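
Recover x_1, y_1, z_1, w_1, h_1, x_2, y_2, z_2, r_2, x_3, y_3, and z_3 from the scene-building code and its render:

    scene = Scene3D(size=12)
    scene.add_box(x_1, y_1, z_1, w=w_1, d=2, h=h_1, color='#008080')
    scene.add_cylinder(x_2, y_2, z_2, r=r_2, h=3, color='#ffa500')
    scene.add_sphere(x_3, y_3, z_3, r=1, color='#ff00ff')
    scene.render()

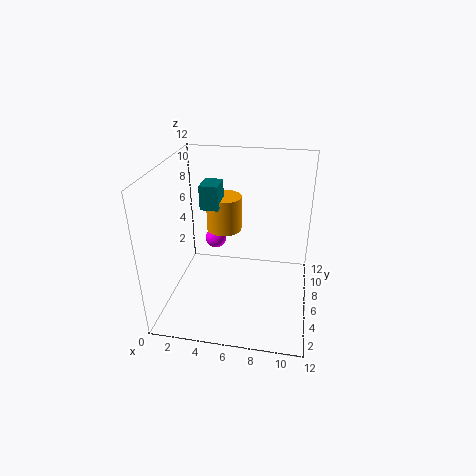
x_1 = 3
y_1 = 5.5
z_1 = 8.5
w_1 = 1.5
h_1 = 2
x_2 = 4.5
y_2 = 7.5
z_2 = 6
r_2 = 1.5
x_3 = 3
y_3 = 10
z_3 = 3.5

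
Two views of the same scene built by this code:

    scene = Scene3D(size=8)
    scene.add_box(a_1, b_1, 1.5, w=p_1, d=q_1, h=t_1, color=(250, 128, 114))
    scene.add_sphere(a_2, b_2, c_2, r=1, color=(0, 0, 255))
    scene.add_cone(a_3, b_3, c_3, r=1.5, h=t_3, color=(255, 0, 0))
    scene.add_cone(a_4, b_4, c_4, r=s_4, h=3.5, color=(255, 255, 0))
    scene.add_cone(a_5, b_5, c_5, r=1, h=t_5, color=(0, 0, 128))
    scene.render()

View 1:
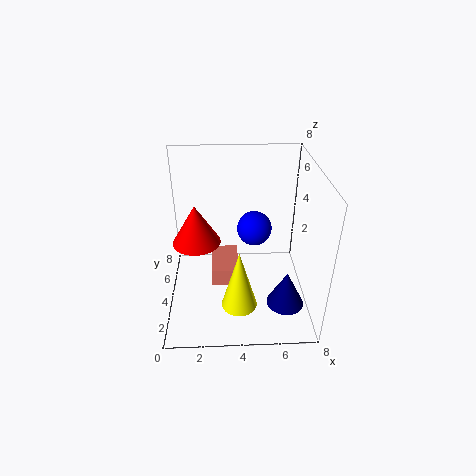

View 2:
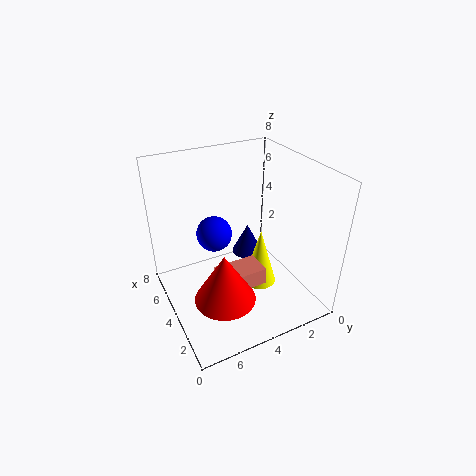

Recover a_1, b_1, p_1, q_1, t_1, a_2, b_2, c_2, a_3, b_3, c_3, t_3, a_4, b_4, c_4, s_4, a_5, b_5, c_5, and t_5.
a_1 = 2.5, b_1 = 3, p_1 = 1.5, q_1 = 2.5, t_1 = 1, a_2 = 5, b_2 = 5, c_2 = 4, a_3 = 1.5, b_3 = 6, c_3 = 2.5, t_3 = 2.5, a_4 = 4, b_4 = 2.5, c_4 = 0.5, s_4 = 1, a_5 = 6.5, b_5 = 2, c_5 = 1, t_5 = 2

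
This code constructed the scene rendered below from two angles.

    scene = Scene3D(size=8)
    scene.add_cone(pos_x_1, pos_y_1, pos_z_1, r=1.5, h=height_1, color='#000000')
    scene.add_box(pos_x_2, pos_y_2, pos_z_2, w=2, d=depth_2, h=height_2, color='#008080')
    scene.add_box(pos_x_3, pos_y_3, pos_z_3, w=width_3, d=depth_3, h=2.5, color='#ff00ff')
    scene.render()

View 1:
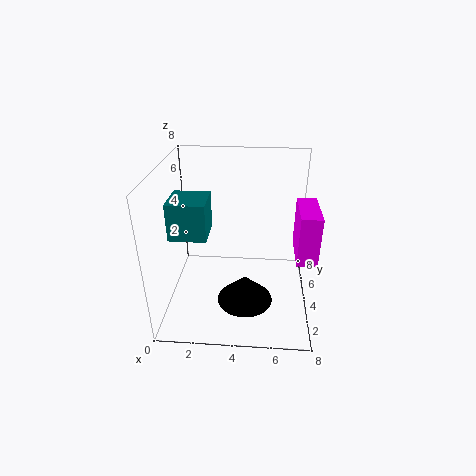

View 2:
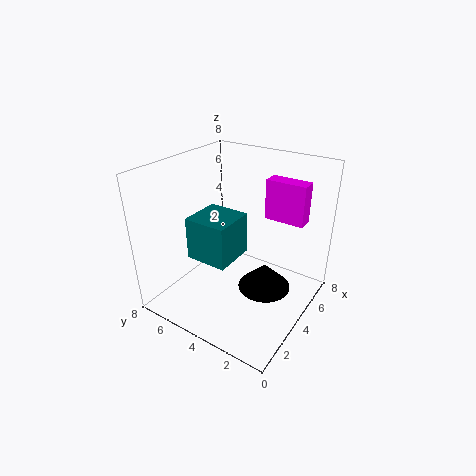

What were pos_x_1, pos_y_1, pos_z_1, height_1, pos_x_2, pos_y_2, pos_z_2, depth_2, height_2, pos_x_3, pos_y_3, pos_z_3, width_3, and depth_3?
pos_x_1 = 4.5
pos_y_1 = 2.5
pos_z_1 = 1
height_1 = 1.5
pos_x_2 = 0.5
pos_y_2 = 2.5
pos_z_2 = 4.5
depth_2 = 2
height_2 = 2
pos_x_3 = 7
pos_y_3 = 1.5
pos_z_3 = 4
width_3 = 1
depth_3 = 2.5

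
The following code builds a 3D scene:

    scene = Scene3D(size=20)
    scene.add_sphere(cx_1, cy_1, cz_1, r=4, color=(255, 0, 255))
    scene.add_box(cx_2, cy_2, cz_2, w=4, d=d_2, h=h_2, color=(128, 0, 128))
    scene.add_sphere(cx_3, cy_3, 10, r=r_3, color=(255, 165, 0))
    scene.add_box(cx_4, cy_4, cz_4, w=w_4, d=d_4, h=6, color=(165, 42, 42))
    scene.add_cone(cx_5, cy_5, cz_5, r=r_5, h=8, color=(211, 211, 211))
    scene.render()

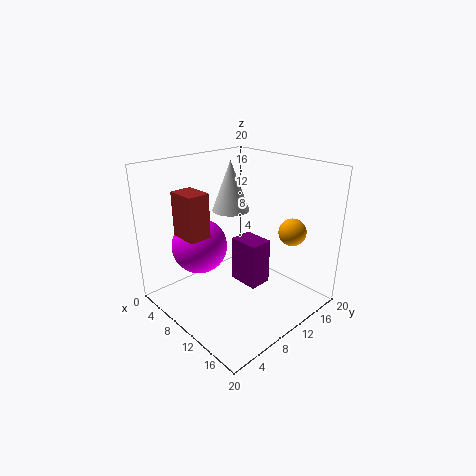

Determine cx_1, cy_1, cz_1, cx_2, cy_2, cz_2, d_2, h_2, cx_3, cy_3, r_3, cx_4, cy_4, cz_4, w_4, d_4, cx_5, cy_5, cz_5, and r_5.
cx_1 = 5
cy_1 = 7
cz_1 = 8
cx_2 = 11
cy_2 = 8
cz_2 = 5
d_2 = 3
h_2 = 6
cx_3 = 14
cy_3 = 17
r_3 = 2
cx_4 = 5
cy_4 = 3
cz_4 = 11
w_4 = 4
d_4 = 3
cx_5 = 3
cy_5 = 15
cz_5 = 11
r_5 = 3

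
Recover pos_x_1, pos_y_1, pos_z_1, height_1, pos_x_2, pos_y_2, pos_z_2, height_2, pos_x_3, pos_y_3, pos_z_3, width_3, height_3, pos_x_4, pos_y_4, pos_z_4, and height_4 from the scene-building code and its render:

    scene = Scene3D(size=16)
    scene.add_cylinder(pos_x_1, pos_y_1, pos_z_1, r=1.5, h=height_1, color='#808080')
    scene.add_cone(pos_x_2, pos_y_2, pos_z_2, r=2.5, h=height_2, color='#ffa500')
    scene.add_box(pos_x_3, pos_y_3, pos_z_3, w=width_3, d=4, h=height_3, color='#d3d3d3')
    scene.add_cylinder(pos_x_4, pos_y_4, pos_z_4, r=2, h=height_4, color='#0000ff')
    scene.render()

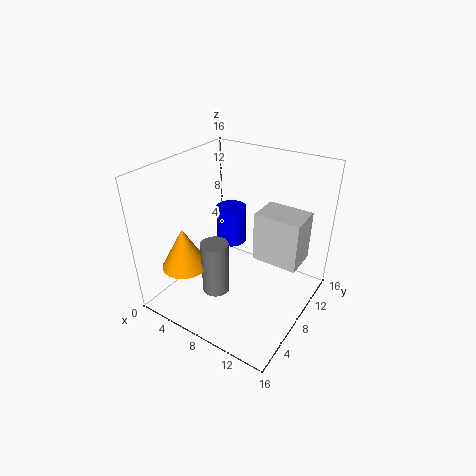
pos_x_1 = 7, pos_y_1 = 5, pos_z_1 = 2.5, height_1 = 6, pos_x_2 = 4, pos_y_2 = 3.5, pos_z_2 = 5.5, height_2 = 4.5, pos_x_3 = 8.5, pos_y_3 = 10.5, pos_z_3 = 4, width_3 = 5.5, height_3 = 6, pos_x_4 = 3, pos_y_4 = 14, pos_z_4 = 3, height_4 = 5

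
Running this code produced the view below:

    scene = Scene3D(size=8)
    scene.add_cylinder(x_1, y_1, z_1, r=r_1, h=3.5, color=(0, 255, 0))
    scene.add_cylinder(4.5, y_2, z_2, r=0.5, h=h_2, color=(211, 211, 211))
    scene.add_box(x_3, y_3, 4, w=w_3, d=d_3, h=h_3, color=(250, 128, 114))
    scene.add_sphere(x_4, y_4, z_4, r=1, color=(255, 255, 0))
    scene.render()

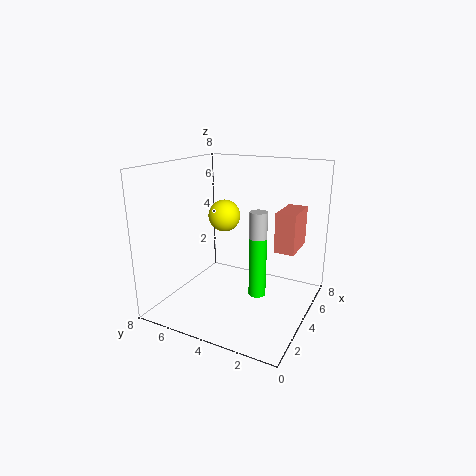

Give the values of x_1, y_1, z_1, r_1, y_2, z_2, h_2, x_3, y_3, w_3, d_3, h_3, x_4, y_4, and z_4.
x_1 = 4.5
y_1 = 3
z_1 = 0.5
r_1 = 0.5
y_2 = 3
z_2 = 2.5
h_2 = 3
x_3 = 3
y_3 = 0.5
w_3 = 2
d_3 = 1
h_3 = 2
x_4 = 6
y_4 = 6
z_4 = 4.5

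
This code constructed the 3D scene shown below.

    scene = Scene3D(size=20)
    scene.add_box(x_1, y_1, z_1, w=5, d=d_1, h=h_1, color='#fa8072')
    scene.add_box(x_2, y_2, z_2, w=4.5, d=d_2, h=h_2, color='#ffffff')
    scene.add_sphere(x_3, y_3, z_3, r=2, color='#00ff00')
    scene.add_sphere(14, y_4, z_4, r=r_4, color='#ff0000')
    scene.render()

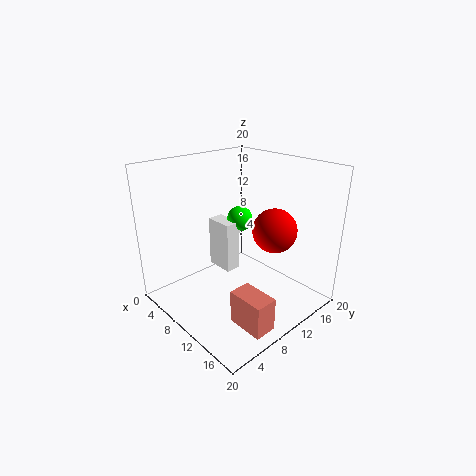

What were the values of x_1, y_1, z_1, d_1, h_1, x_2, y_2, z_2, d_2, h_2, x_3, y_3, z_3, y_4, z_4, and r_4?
x_1 = 14
y_1 = 5
z_1 = 1
d_1 = 3
h_1 = 4.5
x_2 = 1.5
y_2 = 11.5
z_2 = 2
d_2 = 2.5
h_2 = 8
x_3 = 5
y_3 = 15
z_3 = 10
y_4 = 13
z_4 = 11.5
r_4 = 3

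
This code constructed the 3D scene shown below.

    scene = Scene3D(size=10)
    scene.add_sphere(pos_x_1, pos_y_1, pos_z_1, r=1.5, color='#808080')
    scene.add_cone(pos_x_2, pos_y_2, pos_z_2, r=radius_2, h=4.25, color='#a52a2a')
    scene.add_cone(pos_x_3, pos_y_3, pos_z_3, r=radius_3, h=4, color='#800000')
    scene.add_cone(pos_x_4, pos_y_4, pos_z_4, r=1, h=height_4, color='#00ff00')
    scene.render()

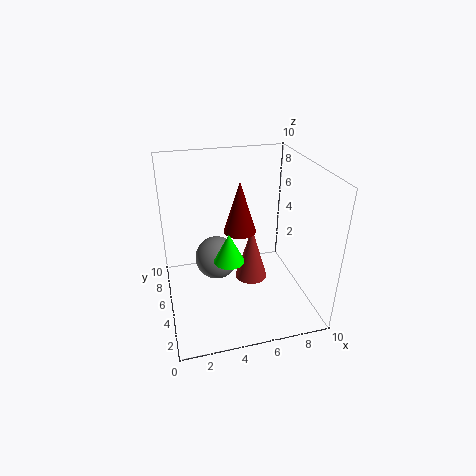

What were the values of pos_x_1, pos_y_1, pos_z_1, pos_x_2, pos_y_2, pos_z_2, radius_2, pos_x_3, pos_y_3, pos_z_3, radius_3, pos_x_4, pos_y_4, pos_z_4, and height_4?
pos_x_1 = 3.5; pos_y_1 = 5.25; pos_z_1 = 3.5; pos_x_2 = 6.5; pos_y_2 = 6.5; pos_z_2 = 0.5; radius_2 = 1.25; pos_x_3 = 5.75; pos_y_3 = 7.25; pos_z_3 = 4.25; radius_3 = 1.25; pos_x_4 = 4; pos_y_4 = 3.5; pos_z_4 = 4.25; height_4 = 2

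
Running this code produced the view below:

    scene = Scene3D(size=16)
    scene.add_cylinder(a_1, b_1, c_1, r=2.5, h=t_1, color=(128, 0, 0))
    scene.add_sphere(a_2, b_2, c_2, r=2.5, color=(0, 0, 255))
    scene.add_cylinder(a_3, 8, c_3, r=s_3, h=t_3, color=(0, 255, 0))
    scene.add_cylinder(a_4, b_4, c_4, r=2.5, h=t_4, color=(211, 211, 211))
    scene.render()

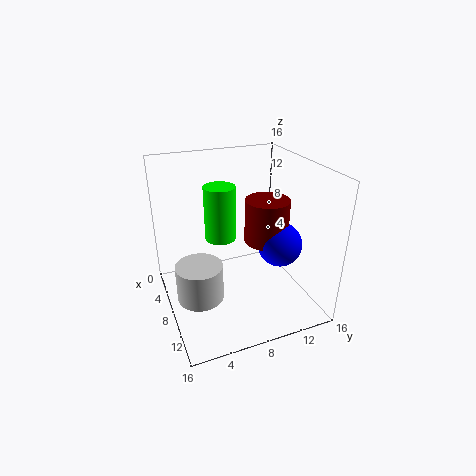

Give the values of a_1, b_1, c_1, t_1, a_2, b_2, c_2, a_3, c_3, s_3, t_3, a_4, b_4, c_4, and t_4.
a_1 = 8; b_1 = 11.5; c_1 = 7; t_1 = 5; a_2 = 9.5; b_2 = 12.5; c_2 = 7; a_3 = 2; c_3 = 5; s_3 = 2; t_3 = 7; a_4 = 9.5; b_4 = 3; c_4 = 2.5; t_4 = 4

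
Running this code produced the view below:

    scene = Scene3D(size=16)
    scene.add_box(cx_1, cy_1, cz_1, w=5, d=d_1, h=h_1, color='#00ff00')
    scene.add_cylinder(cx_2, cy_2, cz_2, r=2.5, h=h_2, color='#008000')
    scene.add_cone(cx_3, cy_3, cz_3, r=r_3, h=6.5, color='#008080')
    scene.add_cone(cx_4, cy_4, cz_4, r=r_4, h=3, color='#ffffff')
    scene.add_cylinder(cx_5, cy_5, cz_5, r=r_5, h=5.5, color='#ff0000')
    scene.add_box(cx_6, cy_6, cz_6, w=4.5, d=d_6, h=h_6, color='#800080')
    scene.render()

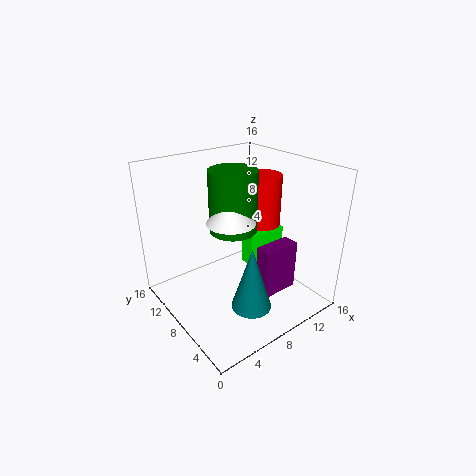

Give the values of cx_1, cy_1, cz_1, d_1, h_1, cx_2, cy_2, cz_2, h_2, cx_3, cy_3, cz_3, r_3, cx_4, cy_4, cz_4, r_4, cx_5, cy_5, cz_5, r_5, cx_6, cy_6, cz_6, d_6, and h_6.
cx_1 = 10.5; cy_1 = 8.5; cz_1 = 3; d_1 = 2; h_1 = 4; cx_2 = 7; cy_2 = 7.5; cz_2 = 9.5; h_2 = 6.5; cx_3 = 5.5; cy_3 = 2.5; cz_3 = 3.5; r_3 = 2; cx_4 = 6; cy_4 = 6.5; cz_4 = 11; r_4 = 2.5; cx_5 = 10.5; cy_5 = 7; cz_5 = 9.5; r_5 = 2; cx_6 = 10; cy_6 = 5; cz_6 = 0.5; d_6 = 2; h_6 = 6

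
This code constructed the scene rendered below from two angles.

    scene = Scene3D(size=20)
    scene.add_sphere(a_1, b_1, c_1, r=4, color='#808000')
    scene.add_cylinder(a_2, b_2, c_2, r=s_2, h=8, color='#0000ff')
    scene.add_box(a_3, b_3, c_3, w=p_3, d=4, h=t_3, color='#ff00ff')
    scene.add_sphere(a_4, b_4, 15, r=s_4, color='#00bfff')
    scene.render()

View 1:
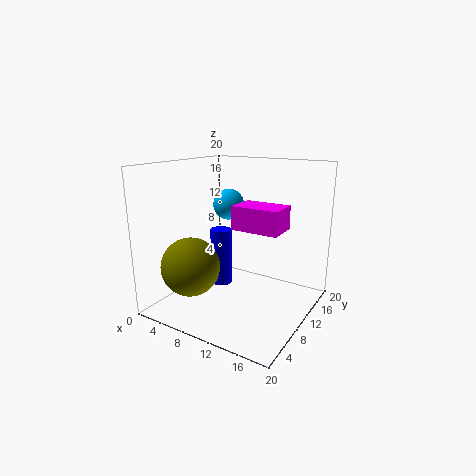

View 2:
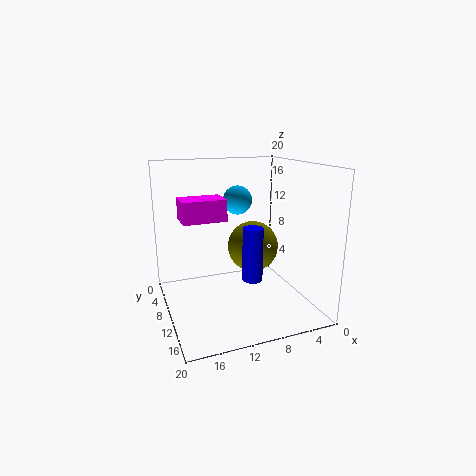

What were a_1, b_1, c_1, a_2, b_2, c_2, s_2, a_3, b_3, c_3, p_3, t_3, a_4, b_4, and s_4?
a_1 = 5.5; b_1 = 5; c_1 = 6.5; a_2 = 7.5; b_2 = 9.5; c_2 = 3; s_2 = 1.5; a_3 = 11.5; b_3 = 6; c_3 = 12.5; p_3 = 6; t_3 = 3; a_4 = 9.5; b_4 = 8.5; s_4 = 2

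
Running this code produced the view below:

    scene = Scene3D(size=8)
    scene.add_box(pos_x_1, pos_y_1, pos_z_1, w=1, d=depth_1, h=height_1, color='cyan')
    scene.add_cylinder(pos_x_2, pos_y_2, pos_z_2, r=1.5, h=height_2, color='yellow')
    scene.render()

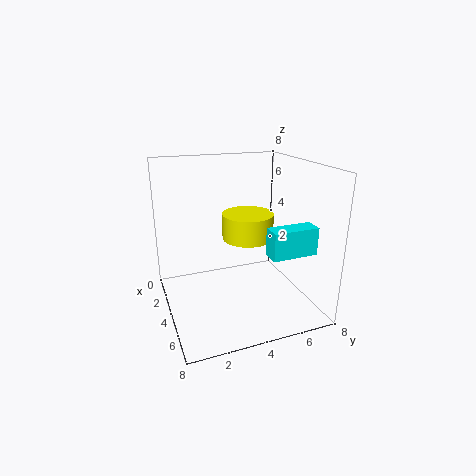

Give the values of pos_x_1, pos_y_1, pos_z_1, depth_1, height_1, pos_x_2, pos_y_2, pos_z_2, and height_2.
pos_x_1 = 5.5; pos_y_1 = 5; pos_z_1 = 3.5; depth_1 = 2.5; height_1 = 1.5; pos_x_2 = 3; pos_y_2 = 5; pos_z_2 = 3.5; height_2 = 1.5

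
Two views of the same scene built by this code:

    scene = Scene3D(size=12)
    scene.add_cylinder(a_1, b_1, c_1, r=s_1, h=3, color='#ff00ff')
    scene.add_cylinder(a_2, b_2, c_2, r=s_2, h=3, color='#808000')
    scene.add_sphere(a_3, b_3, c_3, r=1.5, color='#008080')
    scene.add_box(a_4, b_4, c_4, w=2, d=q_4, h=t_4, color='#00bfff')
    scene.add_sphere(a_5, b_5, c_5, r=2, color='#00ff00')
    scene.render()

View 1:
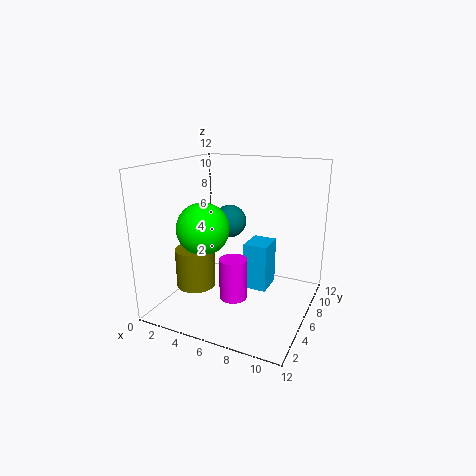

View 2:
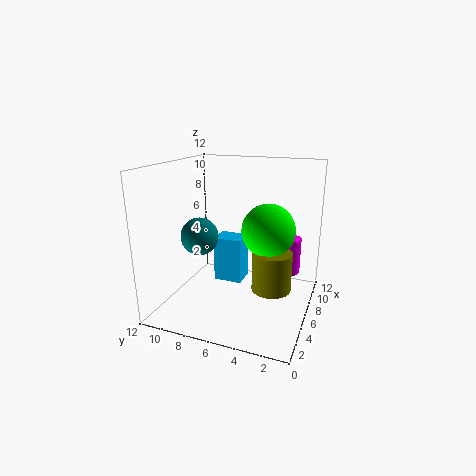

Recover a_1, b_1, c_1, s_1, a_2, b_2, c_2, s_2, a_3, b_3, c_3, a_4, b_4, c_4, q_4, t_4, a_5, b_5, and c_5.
a_1 = 7.5
b_1 = 2
c_1 = 3
s_1 = 1
a_2 = 4
b_2 = 2.5
c_2 = 3
s_2 = 1.5
a_3 = 4
b_3 = 8.5
c_3 = 6.5
a_4 = 6.5
b_4 = 6
c_4 = 1.5
q_4 = 2.5
t_4 = 4
a_5 = 4.5
b_5 = 3
c_5 = 7.5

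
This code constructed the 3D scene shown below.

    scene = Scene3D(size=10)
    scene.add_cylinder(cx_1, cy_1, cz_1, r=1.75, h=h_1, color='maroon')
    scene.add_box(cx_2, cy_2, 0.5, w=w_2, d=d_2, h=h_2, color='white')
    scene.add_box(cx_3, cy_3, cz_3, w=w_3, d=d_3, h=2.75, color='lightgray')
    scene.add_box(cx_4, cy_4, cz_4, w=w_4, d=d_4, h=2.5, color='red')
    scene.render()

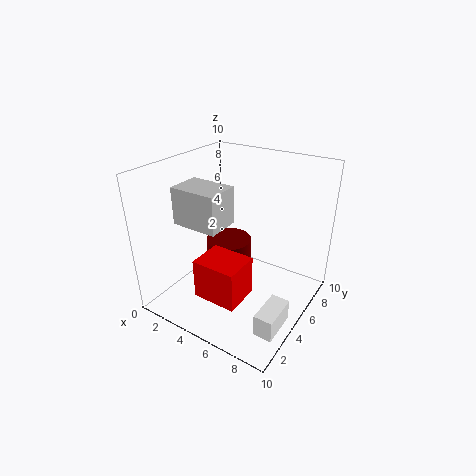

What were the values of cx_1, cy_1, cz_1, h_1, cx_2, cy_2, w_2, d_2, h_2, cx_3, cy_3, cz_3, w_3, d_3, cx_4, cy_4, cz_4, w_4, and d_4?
cx_1 = 3
cy_1 = 6.75
cz_1 = 1.25
h_1 = 2.25
cx_2 = 8.25
cy_2 = 1.75
w_2 = 1.25
d_2 = 2.5
h_2 = 1.5
cx_3 = 0.5
cy_3 = 3.5
cz_3 = 5.5
w_3 = 3.5
d_3 = 2.5
cx_4 = 4.75
cy_4 = 0.5
cz_4 = 3
w_4 = 2.75
d_4 = 2.25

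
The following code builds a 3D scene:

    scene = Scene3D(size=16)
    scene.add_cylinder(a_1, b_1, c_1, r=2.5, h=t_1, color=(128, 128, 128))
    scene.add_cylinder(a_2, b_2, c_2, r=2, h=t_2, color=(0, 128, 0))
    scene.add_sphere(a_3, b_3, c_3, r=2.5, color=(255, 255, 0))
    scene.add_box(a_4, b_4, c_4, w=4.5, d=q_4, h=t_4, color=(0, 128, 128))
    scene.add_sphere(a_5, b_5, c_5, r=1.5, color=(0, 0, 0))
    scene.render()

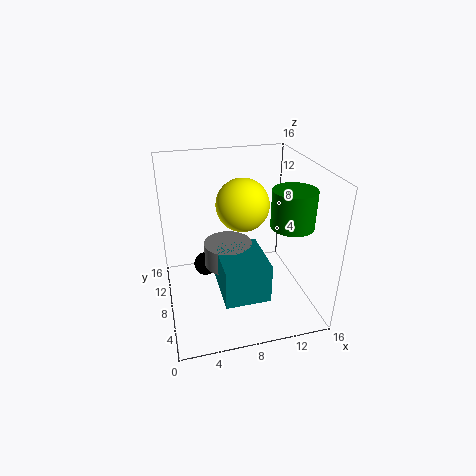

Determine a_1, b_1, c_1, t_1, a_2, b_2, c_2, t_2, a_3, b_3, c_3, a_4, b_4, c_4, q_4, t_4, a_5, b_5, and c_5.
a_1 = 6.5, b_1 = 6.5, c_1 = 6, t_1 = 2.5, a_2 = 11.5, b_2 = 2, c_2 = 12, t_2 = 3.5, a_3 = 7.5, b_3 = 4.5, c_3 = 13.5, a_4 = 5, b_4 = 1, c_4 = 4.5, q_4 = 5.5, t_4 = 4, a_5 = 5, b_5 = 13.5, c_5 = 1.5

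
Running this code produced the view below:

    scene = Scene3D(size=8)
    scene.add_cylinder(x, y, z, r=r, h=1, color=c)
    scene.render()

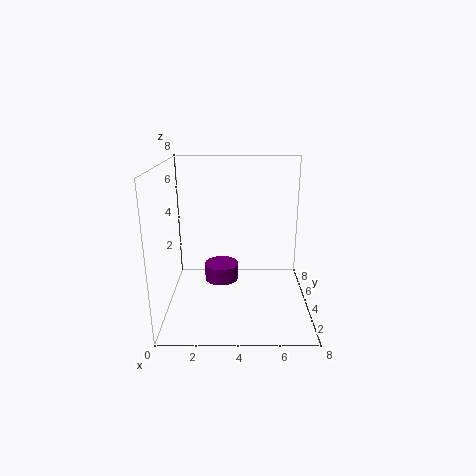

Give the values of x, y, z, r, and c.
x = 3, y = 5, z = 1, r = 1, c = 'purple'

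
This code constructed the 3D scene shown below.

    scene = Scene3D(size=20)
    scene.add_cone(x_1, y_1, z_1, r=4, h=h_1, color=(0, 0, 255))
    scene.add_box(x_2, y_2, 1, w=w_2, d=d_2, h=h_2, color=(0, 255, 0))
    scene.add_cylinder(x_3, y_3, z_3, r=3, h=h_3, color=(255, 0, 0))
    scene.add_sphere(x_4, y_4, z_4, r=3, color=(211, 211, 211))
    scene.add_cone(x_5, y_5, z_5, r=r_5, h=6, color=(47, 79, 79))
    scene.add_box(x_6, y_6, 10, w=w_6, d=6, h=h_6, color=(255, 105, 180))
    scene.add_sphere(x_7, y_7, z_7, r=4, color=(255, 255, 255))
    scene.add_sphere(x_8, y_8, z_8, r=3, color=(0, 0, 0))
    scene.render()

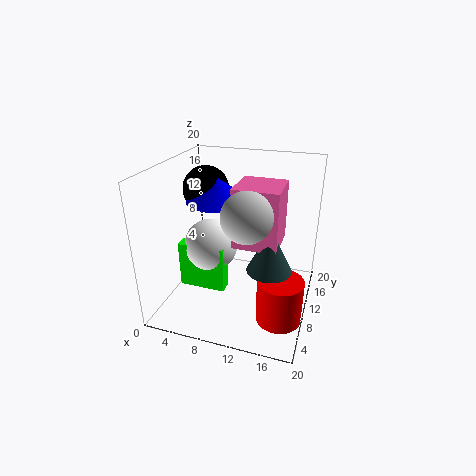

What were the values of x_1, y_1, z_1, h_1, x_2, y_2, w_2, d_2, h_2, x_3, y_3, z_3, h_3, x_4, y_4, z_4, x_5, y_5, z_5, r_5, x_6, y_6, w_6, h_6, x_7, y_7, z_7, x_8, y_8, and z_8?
x_1 = 8; y_1 = 8; z_1 = 16; h_1 = 3; x_2 = 1; y_2 = 9; w_2 = 7; d_2 = 2; h_2 = 7; x_3 = 17; y_3 = 6; z_3 = 1; h_3 = 6; x_4 = 13; y_4 = 4; z_4 = 16; x_5 = 15; y_5 = 8; z_5 = 7; r_5 = 3; x_6 = 10; y_6 = 7; w_6 = 6; h_6 = 8; x_7 = 5; y_7 = 12; z_7 = 7; x_8 = 6; y_8 = 9; z_8 = 17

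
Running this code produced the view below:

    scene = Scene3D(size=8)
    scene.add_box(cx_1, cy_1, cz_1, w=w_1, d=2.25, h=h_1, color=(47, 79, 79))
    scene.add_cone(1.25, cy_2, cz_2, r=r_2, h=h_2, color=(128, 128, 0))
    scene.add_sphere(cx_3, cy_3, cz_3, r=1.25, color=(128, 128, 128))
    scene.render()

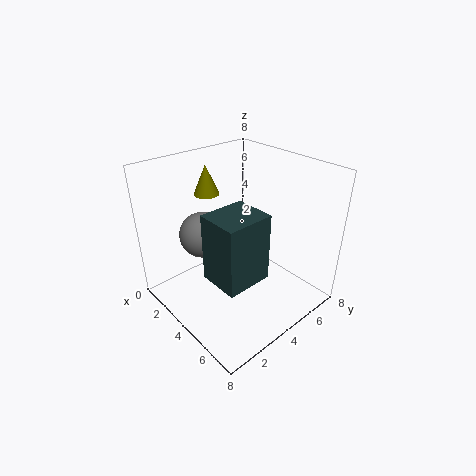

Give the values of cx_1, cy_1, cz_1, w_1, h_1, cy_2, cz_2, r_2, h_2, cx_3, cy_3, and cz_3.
cx_1 = 5.25; cy_1 = 0.75; cz_1 = 3.75; w_1 = 2; h_1 = 3.25; cy_2 = 4; cz_2 = 5.75; r_2 = 0.75; h_2 = 1.75; cx_3 = 2.75; cy_3 = 2.5; cz_3 = 4.25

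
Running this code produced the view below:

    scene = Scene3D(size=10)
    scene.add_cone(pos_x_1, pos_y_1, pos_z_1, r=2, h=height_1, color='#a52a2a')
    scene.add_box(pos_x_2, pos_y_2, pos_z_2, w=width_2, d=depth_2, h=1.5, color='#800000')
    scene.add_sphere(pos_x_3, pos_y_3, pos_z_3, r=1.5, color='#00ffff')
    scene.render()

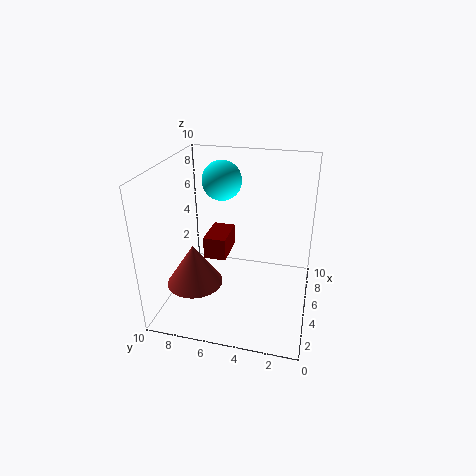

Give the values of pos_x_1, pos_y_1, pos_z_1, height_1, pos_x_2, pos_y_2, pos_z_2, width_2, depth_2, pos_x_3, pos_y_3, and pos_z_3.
pos_x_1 = 4; pos_y_1 = 8; pos_z_1 = 1.5; height_1 = 3; pos_x_2 = 3.5; pos_y_2 = 5.5; pos_z_2 = 4; width_2 = 2.5; depth_2 = 1.5; pos_x_3 = 8; pos_y_3 = 7; pos_z_3 = 8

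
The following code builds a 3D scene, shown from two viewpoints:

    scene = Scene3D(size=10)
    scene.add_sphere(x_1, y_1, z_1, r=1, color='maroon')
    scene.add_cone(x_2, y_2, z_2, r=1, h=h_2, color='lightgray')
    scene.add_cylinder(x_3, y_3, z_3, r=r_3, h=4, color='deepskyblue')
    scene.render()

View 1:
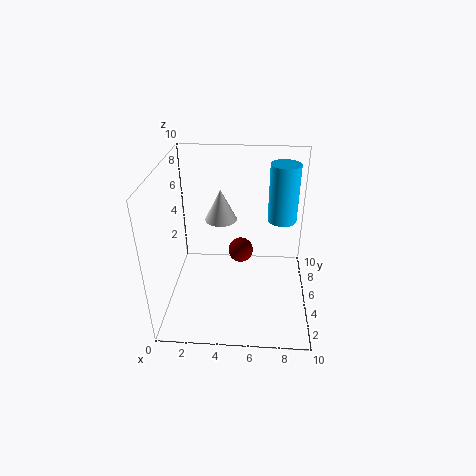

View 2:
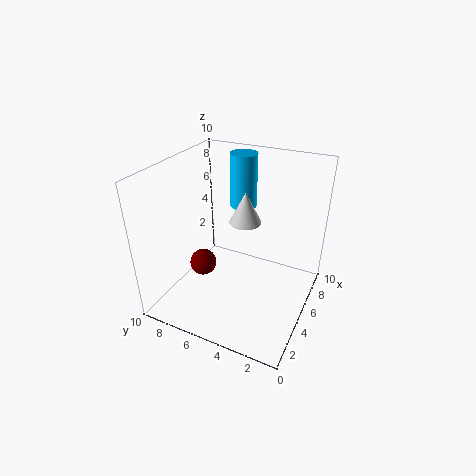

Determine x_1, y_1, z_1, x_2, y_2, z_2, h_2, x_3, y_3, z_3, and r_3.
x_1 = 5; y_1 = 8; z_1 = 2; x_2 = 4; y_2 = 4; z_2 = 7; h_2 = 2; x_3 = 8; y_3 = 6; z_3 = 6; r_3 = 1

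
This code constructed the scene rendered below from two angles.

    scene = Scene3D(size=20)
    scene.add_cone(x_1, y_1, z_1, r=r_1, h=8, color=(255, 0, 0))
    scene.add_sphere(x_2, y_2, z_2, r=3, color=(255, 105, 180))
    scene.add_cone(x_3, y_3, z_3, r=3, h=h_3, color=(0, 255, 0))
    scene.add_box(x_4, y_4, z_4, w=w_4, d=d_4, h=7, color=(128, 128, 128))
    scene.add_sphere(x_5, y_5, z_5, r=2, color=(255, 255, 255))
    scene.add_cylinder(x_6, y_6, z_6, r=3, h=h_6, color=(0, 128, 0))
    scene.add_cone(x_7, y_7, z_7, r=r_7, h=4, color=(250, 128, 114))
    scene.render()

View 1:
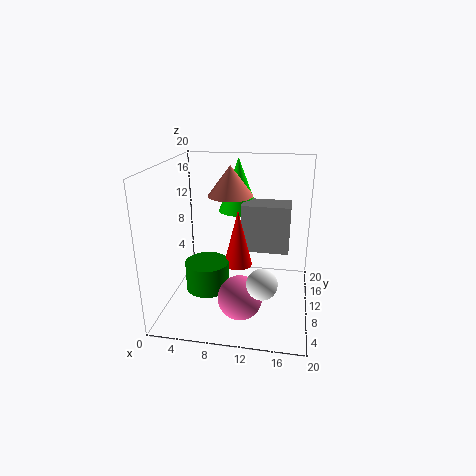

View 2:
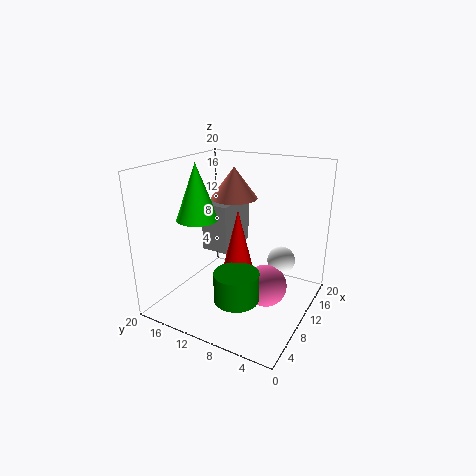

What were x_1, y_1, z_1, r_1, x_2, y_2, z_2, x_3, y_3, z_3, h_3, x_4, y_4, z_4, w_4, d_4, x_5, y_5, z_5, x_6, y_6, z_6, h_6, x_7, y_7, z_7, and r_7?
x_1 = 10; y_1 = 10; z_1 = 6; r_1 = 2; x_2 = 11; y_2 = 6; z_2 = 3; x_3 = 9; y_3 = 16; z_3 = 12; h_3 = 8; x_4 = 10; y_4 = 12; z_4 = 7; w_4 = 7; d_4 = 4; x_5 = 14; y_5 = 5; z_5 = 6; x_6 = 6; y_6 = 8; z_6 = 3; h_6 = 4; x_7 = 9; y_7 = 10; z_7 = 16; r_7 = 3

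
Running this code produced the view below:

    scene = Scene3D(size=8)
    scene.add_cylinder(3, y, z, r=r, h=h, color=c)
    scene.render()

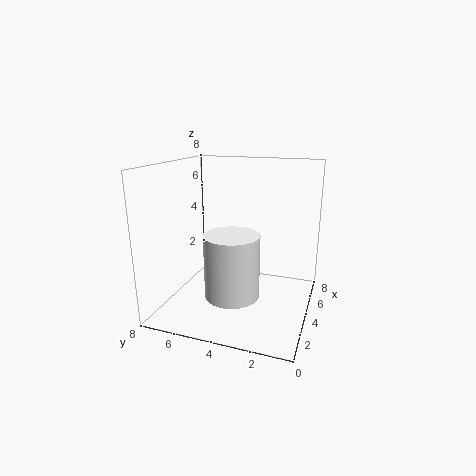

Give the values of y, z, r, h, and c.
y = 4, z = 1, r = 1.5, h = 3.5, c = 'white'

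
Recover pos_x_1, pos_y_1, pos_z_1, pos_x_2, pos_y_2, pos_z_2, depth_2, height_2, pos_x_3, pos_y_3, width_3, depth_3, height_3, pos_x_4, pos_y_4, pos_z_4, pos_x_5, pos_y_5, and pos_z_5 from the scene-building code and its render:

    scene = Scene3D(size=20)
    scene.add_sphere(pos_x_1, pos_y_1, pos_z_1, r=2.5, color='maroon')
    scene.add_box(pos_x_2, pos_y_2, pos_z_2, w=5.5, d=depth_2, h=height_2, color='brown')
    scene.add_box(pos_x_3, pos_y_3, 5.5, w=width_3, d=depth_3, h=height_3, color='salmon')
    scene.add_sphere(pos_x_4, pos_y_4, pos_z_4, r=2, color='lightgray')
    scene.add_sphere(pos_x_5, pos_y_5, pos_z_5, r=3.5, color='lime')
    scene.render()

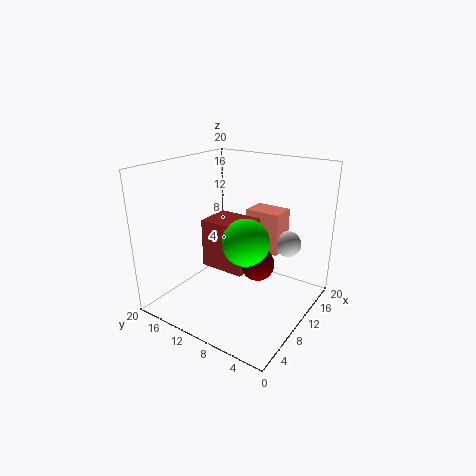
pos_x_1 = 13, pos_y_1 = 8.5, pos_z_1 = 5, pos_x_2 = 10.5, pos_y_2 = 10, pos_z_2 = 3.5, depth_2 = 7, height_2 = 7.5, pos_x_3 = 16, pos_y_3 = 7, width_3 = 4, depth_3 = 5.5, height_3 = 6.5, pos_x_4 = 18, pos_y_4 = 6, pos_z_4 = 7, pos_x_5 = 12, pos_y_5 = 10, pos_z_5 = 8.5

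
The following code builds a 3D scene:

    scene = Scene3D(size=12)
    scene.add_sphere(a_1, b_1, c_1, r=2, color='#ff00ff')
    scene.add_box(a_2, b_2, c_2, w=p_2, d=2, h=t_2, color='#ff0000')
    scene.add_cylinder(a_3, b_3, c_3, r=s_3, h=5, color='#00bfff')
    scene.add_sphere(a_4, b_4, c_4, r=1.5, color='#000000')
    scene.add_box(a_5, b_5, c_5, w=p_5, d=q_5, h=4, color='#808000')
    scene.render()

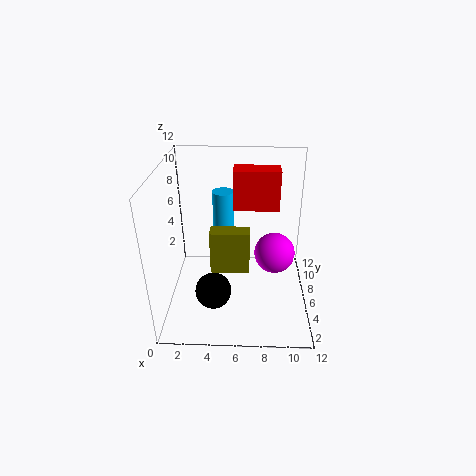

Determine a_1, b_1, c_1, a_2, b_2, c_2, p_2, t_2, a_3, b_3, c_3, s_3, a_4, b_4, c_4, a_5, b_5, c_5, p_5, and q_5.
a_1 = 9.5
b_1 = 10
c_1 = 2
a_2 = 5.5
b_2 = 8
c_2 = 7.5
p_2 = 4
t_2 = 3.5
a_3 = 4.5
b_3 = 10
c_3 = 3.5
s_3 = 1
a_4 = 4
b_4 = 4
c_4 = 2
a_5 = 3.5
b_5 = 6.5
c_5 = 2
p_5 = 3.5
q_5 = 1.5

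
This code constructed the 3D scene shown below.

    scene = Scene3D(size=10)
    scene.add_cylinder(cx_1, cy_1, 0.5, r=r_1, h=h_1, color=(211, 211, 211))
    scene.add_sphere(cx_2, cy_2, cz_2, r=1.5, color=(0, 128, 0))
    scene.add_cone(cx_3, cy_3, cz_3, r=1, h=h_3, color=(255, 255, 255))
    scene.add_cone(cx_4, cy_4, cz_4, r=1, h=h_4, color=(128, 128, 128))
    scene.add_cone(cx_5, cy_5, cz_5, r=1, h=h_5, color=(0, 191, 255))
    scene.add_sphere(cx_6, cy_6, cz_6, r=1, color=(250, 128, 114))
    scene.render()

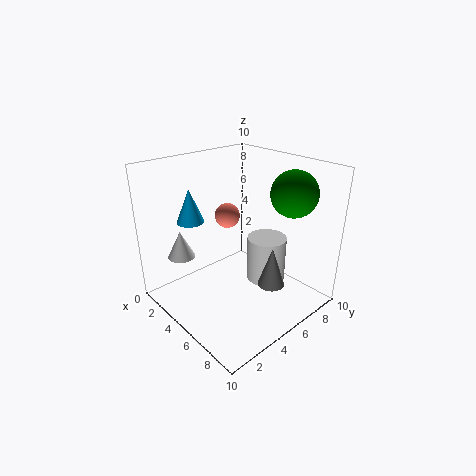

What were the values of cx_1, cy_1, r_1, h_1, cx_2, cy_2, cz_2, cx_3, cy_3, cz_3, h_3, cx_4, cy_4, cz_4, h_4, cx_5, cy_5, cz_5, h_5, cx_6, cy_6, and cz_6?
cx_1 = 5
cy_1 = 8
r_1 = 1.5
h_1 = 3.5
cx_2 = 8
cy_2 = 7
cz_2 = 8.5
cx_3 = 1.5
cy_3 = 2.5
cz_3 = 3
h_3 = 2
cx_4 = 6.5
cy_4 = 7
cz_4 = 1
h_4 = 3
cx_5 = 1.5
cy_5 = 3.5
cz_5 = 5.5
h_5 = 2.5
cx_6 = 1.5
cy_6 = 7
cz_6 = 5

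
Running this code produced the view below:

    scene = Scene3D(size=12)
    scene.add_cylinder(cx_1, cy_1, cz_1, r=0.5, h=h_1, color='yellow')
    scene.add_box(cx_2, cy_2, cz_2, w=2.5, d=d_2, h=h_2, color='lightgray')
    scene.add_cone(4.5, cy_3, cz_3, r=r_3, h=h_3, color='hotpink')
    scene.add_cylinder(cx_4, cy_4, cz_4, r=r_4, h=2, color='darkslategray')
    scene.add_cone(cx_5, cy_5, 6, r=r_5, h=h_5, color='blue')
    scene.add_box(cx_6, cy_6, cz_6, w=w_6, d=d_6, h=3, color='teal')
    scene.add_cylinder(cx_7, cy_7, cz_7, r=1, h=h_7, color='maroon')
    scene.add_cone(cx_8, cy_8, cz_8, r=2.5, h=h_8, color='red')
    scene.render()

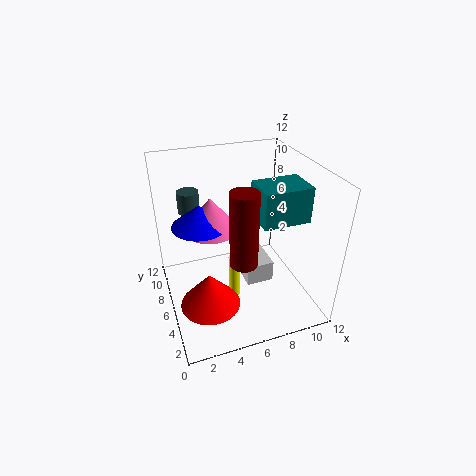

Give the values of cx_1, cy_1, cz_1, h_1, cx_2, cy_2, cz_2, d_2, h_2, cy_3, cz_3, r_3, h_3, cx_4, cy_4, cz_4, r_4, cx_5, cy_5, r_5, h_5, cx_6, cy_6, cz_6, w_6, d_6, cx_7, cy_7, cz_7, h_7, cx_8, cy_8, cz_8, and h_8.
cx_1 = 5.5; cy_1 = 5.5; cz_1 = 0.5; h_1 = 4; cx_2 = 7; cy_2 = 6; cz_2 = 0.5; d_2 = 3.5; h_2 = 2; cy_3 = 9; cz_3 = 5.5; r_3 = 2.5; h_3 = 3; cx_4 = 3; cy_4 = 11; cz_4 = 6.5; r_4 = 1; cx_5 = 3.5; cy_5 = 9; r_5 = 2.5; h_5 = 2; cx_6 = 7.5; cy_6 = 4; cz_6 = 7.5; w_6 = 4; d_6 = 3; cx_7 = 5; cy_7 = 2; cz_7 = 6.5; h_7 = 5.5; cx_8 = 3; cy_8 = 4.5; cz_8 = 1; h_8 = 3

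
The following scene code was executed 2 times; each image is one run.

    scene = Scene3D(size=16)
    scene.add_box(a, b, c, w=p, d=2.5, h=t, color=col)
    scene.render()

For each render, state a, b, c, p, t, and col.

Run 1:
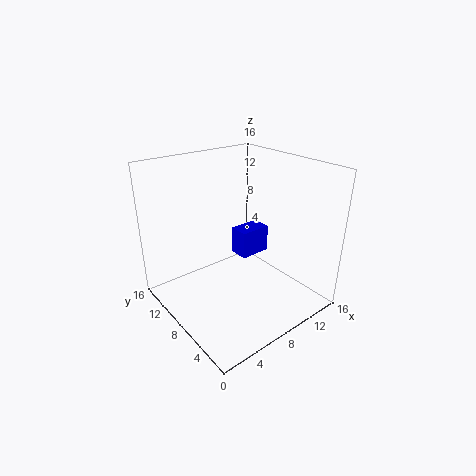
a = 11, b = 10.5, c = 3, p = 4, t = 3.5, col = 'blue'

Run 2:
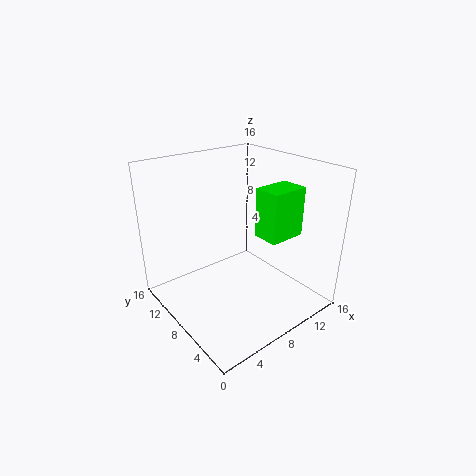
a = 6, b = 0.5, c = 11, p = 3.5, t = 4.5, col = 'lime'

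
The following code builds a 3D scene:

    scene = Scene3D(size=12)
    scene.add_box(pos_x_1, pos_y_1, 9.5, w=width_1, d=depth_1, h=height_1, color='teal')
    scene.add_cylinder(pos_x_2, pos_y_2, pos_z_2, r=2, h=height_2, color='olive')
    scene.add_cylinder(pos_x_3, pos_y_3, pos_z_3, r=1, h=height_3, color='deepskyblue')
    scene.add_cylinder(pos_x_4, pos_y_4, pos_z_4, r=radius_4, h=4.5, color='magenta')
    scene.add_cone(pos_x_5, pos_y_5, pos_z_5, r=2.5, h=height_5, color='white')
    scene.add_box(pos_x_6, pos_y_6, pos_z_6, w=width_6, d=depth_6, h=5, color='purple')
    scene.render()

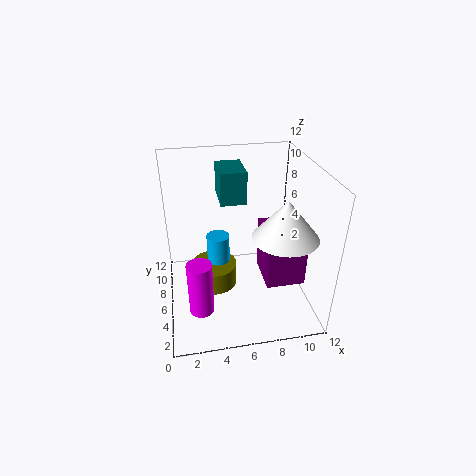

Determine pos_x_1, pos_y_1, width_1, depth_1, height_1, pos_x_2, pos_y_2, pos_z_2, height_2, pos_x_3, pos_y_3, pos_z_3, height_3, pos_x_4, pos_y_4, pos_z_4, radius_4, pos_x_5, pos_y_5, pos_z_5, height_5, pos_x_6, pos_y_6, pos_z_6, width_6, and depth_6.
pos_x_1 = 4.5; pos_y_1 = 5; width_1 = 2; depth_1 = 3; height_1 = 2.5; pos_x_2 = 4; pos_y_2 = 7; pos_z_2 = 1; height_2 = 2; pos_x_3 = 4.5; pos_y_3 = 7.5; pos_z_3 = 1.5; height_3 = 4; pos_x_4 = 2.5; pos_y_4 = 3.5; pos_z_4 = 1; radius_4 = 1; pos_x_5 = 9; pos_y_5 = 3; pos_z_5 = 7.5; height_5 = 3; pos_x_6 = 8.5; pos_y_6 = 5; pos_z_6 = 1; width_6 = 3.5; depth_6 = 4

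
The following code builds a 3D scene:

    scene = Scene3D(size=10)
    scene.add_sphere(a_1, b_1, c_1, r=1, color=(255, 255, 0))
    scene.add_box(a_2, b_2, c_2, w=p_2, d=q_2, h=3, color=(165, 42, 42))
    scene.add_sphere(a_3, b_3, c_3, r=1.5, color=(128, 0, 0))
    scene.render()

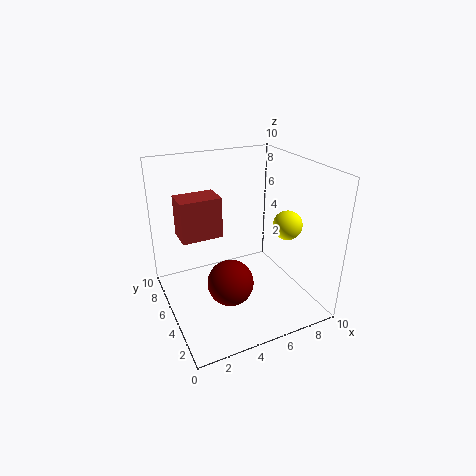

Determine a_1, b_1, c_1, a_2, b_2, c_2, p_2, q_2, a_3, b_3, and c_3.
a_1 = 8; b_1 = 3.5; c_1 = 6; a_2 = 1.5; b_2 = 6.5; c_2 = 4.5; p_2 = 3; q_2 = 2; a_3 = 3.5; b_3 = 3; c_3 = 3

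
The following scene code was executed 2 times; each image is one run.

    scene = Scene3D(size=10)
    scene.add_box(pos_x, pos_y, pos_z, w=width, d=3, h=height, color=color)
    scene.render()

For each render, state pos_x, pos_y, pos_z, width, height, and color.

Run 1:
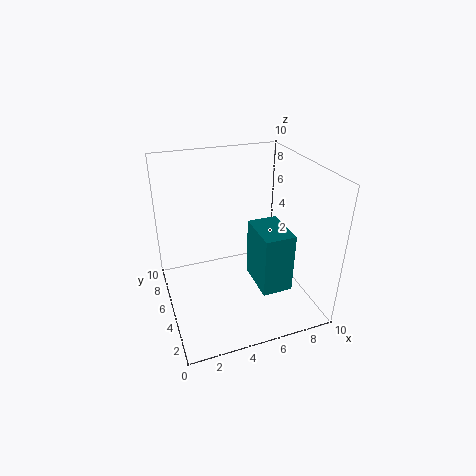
pos_x = 5.5, pos_y = 1.5, pos_z = 2.5, width = 2, height = 4, color = 'teal'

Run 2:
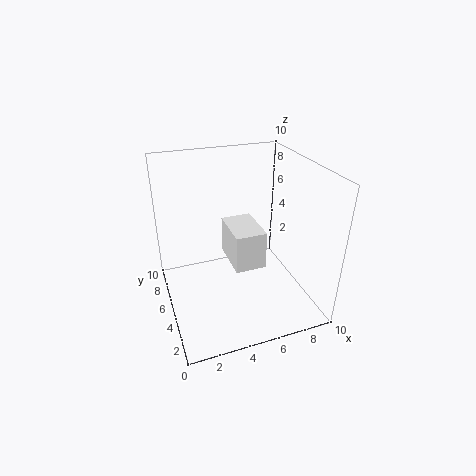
pos_x = 4, pos_y = 2.5, pos_z = 4, width = 2, height = 2.5, color = 'white'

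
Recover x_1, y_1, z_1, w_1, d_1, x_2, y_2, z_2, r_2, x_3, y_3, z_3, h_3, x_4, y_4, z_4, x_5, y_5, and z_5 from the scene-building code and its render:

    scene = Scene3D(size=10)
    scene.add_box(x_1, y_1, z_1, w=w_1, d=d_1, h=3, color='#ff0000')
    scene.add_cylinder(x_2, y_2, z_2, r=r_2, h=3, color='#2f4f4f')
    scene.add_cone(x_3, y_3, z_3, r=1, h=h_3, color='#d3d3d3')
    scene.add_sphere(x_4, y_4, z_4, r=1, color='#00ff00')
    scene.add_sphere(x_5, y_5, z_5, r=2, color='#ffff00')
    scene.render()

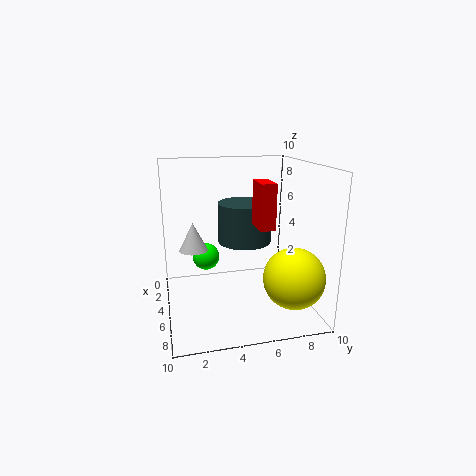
x_1 = 5, y_1 = 6, z_1 = 6, w_1 = 2, d_1 = 1, x_2 = 3, y_2 = 6, z_2 = 4, r_2 = 2, x_3 = 4, y_3 = 2, z_3 = 4, h_3 = 2, x_4 = 3, y_4 = 3, z_4 = 3, x_5 = 8, y_5 = 8, z_5 = 3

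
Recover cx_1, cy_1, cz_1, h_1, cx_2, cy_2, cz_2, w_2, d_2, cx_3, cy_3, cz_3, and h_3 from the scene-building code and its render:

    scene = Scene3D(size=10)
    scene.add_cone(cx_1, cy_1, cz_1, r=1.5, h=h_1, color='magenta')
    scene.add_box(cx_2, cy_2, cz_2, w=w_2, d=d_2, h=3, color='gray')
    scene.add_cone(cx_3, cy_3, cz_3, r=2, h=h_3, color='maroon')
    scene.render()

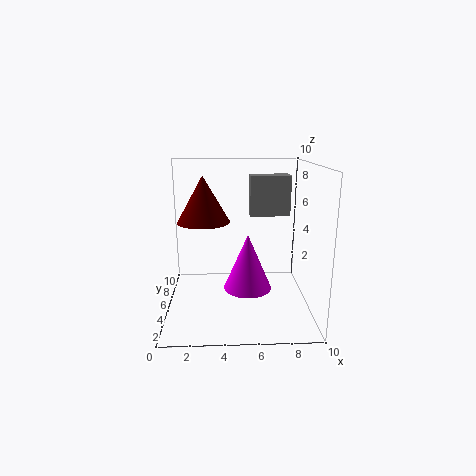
cx_1 = 5.5; cy_1 = 2.5; cz_1 = 2.5; h_1 = 3.5; cx_2 = 6; cy_2 = 7; cz_2 = 6; w_2 = 3; d_2 = 1.5; cx_3 = 2.5; cy_3 = 7.5; cz_3 = 5.5; h_3 = 3.5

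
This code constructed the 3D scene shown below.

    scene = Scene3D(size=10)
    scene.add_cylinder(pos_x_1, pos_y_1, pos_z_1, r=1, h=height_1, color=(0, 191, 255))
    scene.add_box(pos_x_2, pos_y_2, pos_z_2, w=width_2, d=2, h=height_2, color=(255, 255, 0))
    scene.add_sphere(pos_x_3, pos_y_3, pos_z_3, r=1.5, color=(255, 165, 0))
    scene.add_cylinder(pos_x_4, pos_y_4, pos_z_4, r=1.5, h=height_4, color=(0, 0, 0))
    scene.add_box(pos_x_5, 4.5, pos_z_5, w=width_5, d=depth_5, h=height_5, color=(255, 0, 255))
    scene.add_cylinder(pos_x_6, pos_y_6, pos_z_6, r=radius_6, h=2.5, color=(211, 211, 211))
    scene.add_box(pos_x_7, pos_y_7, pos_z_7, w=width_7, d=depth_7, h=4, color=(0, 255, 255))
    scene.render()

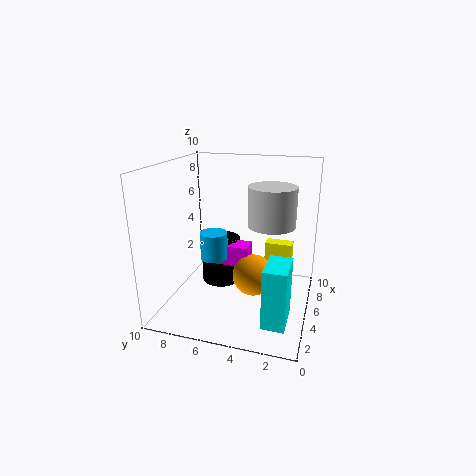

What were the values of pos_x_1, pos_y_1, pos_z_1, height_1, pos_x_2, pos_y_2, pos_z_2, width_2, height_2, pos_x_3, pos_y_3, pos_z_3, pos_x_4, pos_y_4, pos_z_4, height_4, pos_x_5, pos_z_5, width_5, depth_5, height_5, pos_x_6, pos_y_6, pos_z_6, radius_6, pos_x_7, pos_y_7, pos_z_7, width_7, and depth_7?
pos_x_1 = 5.5; pos_y_1 = 7; pos_z_1 = 3; height_1 = 2; pos_x_2 = 7; pos_y_2 = 1.5; pos_z_2 = 1; width_2 = 1; height_2 = 3; pos_x_3 = 5.5; pos_y_3 = 4; pos_z_3 = 2; pos_x_4 = 7; pos_y_4 = 7; pos_z_4 = 0.5; height_4 = 3.5; pos_x_5 = 5.5; pos_z_5 = 2.5; width_5 = 1.5; depth_5 = 3.5; height_5 = 1.5; pos_x_6 = 4; pos_y_6 = 2.5; pos_z_6 = 6.5; radius_6 = 1.5; pos_x_7 = 1.5; pos_y_7 = 1; pos_z_7 = 0.5; width_7 = 2.5; depth_7 = 1.5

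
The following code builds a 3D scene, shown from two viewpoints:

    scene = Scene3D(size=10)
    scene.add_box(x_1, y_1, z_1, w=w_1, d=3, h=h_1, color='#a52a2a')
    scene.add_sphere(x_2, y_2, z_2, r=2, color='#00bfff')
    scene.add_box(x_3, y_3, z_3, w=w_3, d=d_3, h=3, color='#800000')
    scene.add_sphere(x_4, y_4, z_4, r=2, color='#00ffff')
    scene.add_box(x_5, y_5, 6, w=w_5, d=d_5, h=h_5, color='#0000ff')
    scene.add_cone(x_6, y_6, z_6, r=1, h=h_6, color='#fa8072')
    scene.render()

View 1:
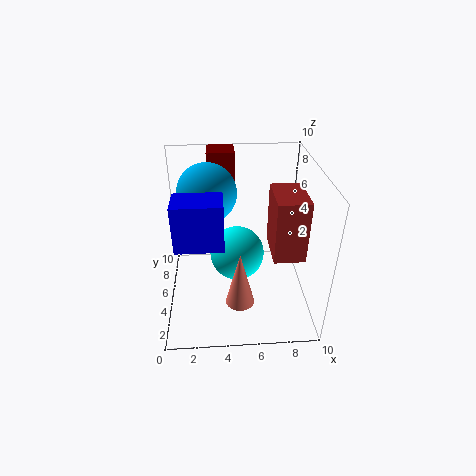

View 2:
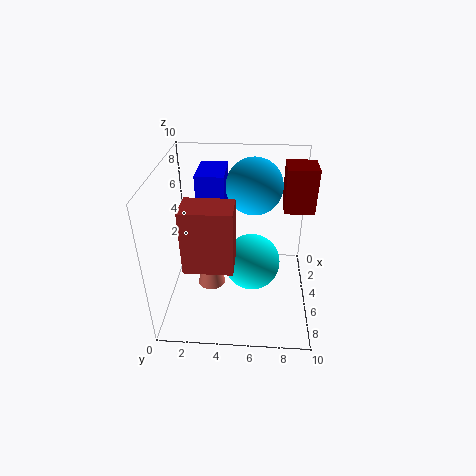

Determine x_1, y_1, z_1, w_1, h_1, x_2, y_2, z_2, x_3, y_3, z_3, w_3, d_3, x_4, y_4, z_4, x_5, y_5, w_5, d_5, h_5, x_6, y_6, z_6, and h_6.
x_1 = 7
y_1 = 2
z_1 = 5
w_1 = 2
h_1 = 4
x_2 = 3
y_2 = 6
z_2 = 8
x_3 = 3
y_3 = 8
z_3 = 7
w_3 = 2
d_3 = 2
x_4 = 5
y_4 = 6
z_4 = 3
x_5 = 1
y_5 = 2
w_5 = 3
d_5 = 2
h_5 = 3
x_6 = 5
y_6 = 3
z_6 = 1
h_6 = 4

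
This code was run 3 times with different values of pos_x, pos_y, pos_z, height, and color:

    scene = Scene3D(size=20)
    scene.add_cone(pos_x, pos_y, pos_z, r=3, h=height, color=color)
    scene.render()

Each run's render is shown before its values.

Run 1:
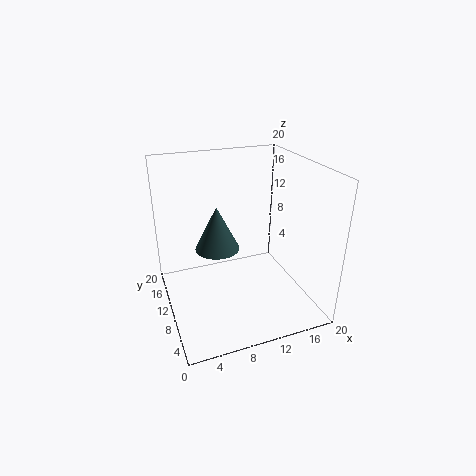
pos_x = 7
pos_y = 10
pos_z = 9
height = 6
color = 'darkslategray'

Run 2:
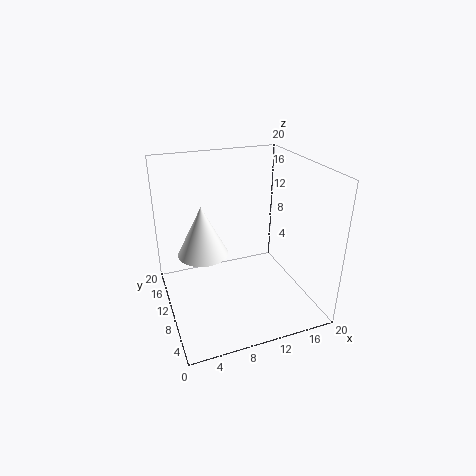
pos_x = 4
pos_y = 6
pos_z = 11
height = 6
color = 'white'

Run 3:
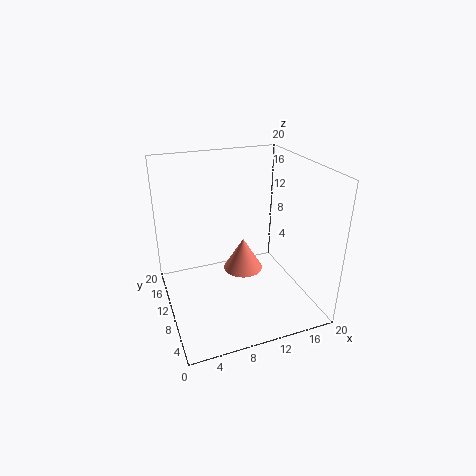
pos_x = 12
pos_y = 13
pos_z = 3
height = 5
color = 'salmon'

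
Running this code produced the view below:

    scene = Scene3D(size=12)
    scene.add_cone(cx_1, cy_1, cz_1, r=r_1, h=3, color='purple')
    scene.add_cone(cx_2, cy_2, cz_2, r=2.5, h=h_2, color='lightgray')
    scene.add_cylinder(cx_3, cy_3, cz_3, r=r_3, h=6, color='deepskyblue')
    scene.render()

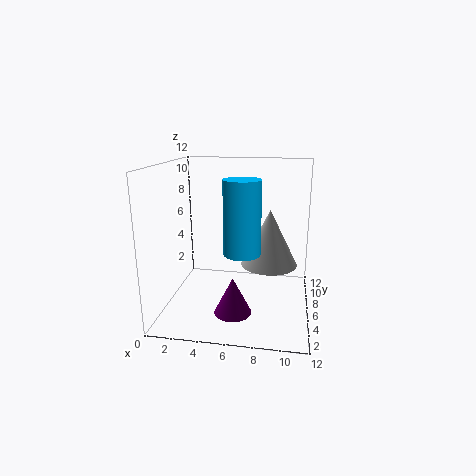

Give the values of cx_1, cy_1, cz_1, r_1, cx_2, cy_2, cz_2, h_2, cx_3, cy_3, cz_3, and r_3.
cx_1 = 6
cy_1 = 3.5
cz_1 = 0.5
r_1 = 1.5
cx_2 = 8.5
cy_2 = 8
cz_2 = 3
h_2 = 5
cx_3 = 6.5
cy_3 = 5
cz_3 = 5
r_3 = 1.5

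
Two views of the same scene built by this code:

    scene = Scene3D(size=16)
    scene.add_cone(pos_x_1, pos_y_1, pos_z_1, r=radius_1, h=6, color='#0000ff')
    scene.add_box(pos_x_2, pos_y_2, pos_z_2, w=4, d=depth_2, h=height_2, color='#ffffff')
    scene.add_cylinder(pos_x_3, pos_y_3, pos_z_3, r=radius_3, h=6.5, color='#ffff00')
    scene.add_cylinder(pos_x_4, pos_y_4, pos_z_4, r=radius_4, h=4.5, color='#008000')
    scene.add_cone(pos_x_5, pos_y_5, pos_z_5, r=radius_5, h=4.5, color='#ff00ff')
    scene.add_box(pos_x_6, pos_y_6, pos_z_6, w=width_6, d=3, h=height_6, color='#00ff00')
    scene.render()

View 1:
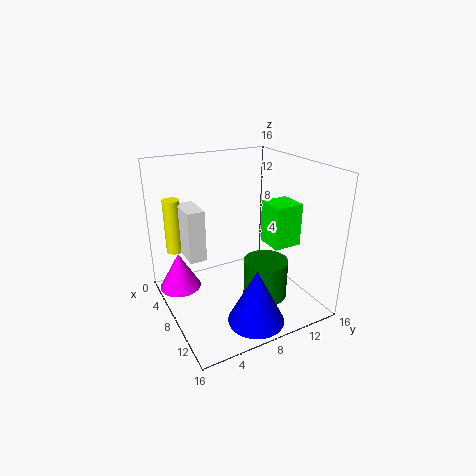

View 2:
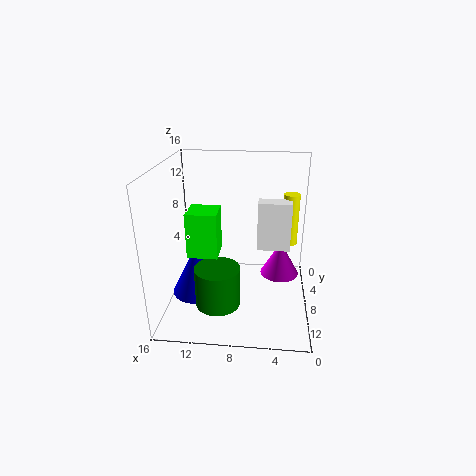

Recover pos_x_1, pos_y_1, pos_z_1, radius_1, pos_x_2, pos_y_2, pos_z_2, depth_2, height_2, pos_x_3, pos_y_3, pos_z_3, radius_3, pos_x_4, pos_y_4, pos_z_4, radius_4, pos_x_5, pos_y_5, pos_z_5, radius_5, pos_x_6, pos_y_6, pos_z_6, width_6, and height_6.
pos_x_1 = 13, pos_y_1 = 7.5, pos_z_1 = 0.5, radius_1 = 3, pos_x_2 = 2, pos_y_2 = 3, pos_z_2 = 5, depth_2 = 2, height_2 = 6, pos_x_3 = 2, pos_y_3 = 2.5, pos_z_3 = 5, radius_3 = 1, pos_x_4 = 10, pos_y_4 = 10.5, pos_z_4 = 1, radius_4 = 2.5, pos_x_5 = 3, pos_y_5 = 2.5, pos_z_5 = 0.5, radius_5 = 2.5, pos_x_6 = 9.5, pos_y_6 = 10, pos_z_6 = 8, width_6 = 3, height_6 = 4.5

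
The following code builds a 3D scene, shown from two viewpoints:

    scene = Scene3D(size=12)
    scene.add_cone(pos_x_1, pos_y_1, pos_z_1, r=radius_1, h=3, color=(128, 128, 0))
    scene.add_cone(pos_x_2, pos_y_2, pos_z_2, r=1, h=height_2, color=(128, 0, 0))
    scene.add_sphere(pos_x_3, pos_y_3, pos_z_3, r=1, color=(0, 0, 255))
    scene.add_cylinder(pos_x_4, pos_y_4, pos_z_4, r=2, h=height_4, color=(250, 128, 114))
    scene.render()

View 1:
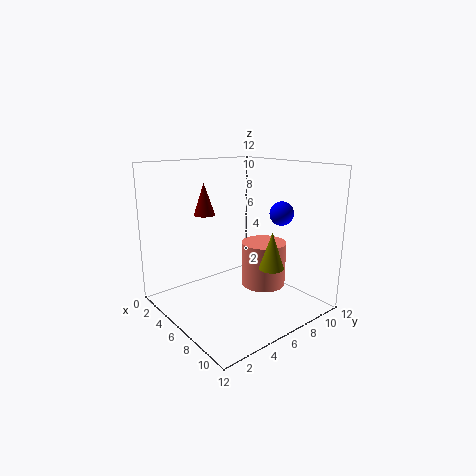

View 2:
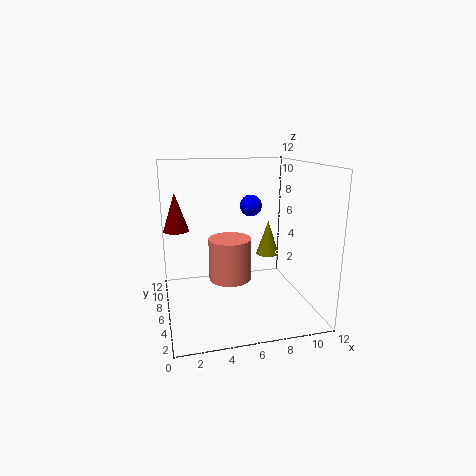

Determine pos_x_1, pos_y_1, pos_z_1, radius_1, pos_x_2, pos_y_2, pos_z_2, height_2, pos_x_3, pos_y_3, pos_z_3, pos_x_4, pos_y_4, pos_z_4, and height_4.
pos_x_1 = 9, pos_y_1 = 7, pos_z_1 = 4, radius_1 = 1, pos_x_2 = 1, pos_y_2 = 6, pos_z_2 = 7, height_2 = 3, pos_x_3 = 8, pos_y_3 = 9, pos_z_3 = 8, pos_x_4 = 6, pos_y_4 = 9, pos_z_4 = 1, height_4 = 4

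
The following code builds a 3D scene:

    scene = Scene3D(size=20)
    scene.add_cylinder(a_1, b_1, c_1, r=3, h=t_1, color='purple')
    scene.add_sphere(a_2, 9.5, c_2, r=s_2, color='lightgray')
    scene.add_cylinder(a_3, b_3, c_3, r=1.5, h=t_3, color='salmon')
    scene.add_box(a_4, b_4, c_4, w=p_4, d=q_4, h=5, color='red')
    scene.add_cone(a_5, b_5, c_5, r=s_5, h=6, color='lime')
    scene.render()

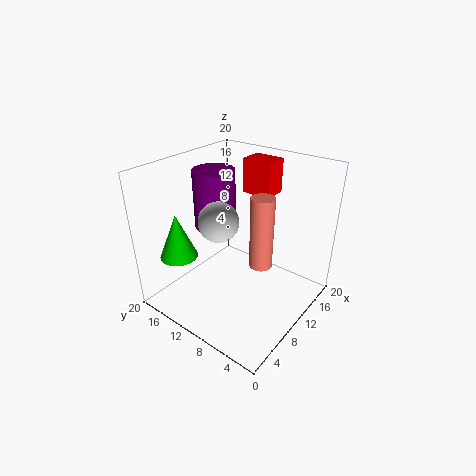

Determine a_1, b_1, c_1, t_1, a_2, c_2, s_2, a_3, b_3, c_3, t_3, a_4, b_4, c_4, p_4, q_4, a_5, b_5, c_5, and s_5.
a_1 = 11
b_1 = 15
c_1 = 10
t_1 = 8.5
a_2 = 5.5
c_2 = 14.5
s_2 = 2.5
a_3 = 9
b_3 = 5.5
c_3 = 8
t_3 = 9.5
a_4 = 15
b_4 = 8.5
c_4 = 14.5
p_4 = 3.5
q_4 = 4.5
a_5 = 3.5
b_5 = 15
c_5 = 8.5
s_5 = 2.5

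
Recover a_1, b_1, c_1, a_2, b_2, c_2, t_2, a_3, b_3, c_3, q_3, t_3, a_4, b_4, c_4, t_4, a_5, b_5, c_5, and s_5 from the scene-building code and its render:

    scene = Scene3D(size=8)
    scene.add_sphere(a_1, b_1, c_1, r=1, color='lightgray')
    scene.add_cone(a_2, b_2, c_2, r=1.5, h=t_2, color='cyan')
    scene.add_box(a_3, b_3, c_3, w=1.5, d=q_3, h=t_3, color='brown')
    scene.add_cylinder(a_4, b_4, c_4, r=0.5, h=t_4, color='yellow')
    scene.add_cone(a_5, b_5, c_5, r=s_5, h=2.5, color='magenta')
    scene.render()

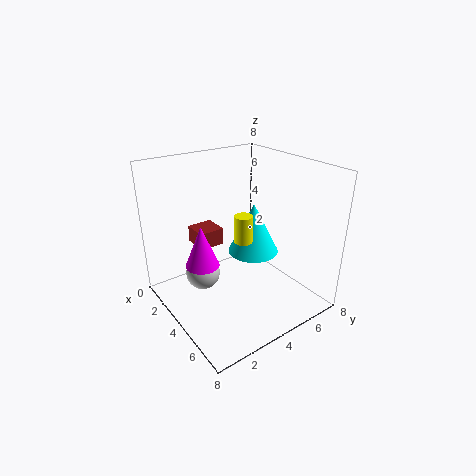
a_1 = 2.5; b_1 = 2.5; c_1 = 1.5; a_2 = 3.5; b_2 = 5.5; c_2 = 2.5; t_2 = 3; a_3 = 1; b_3 = 2.5; c_3 = 3; q_3 = 1.5; t_3 = 1; a_4 = 4.5; b_4 = 4; c_4 = 4; t_4 = 1.5; a_5 = 2.5; b_5 = 2.5; c_5 = 2; s_5 = 1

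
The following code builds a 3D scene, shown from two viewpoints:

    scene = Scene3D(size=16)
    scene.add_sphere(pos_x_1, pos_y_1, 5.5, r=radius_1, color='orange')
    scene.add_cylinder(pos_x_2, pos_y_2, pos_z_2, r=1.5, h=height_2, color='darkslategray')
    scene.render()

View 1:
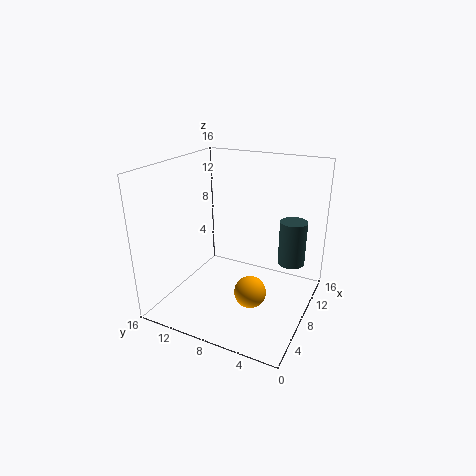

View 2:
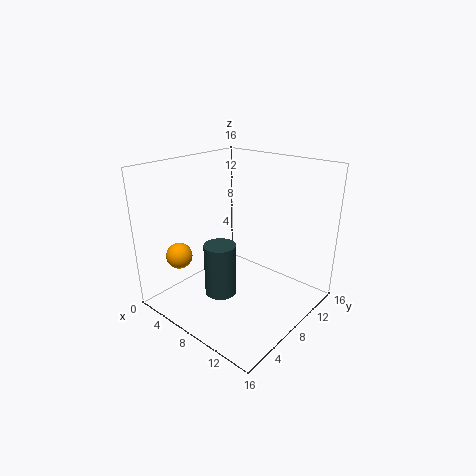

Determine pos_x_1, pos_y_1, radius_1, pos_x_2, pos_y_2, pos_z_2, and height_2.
pos_x_1 = 2.5
pos_y_1 = 4
radius_1 = 1.5
pos_x_2 = 10.5
pos_y_2 = 2.5
pos_z_2 = 5
height_2 = 5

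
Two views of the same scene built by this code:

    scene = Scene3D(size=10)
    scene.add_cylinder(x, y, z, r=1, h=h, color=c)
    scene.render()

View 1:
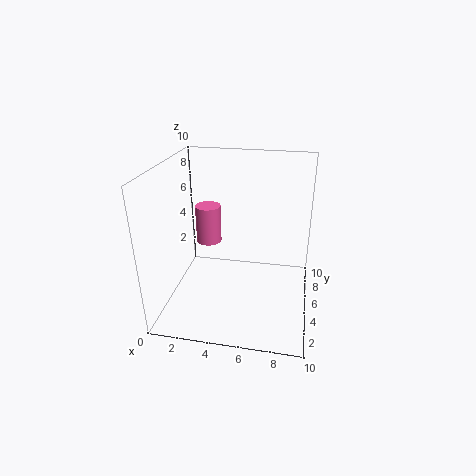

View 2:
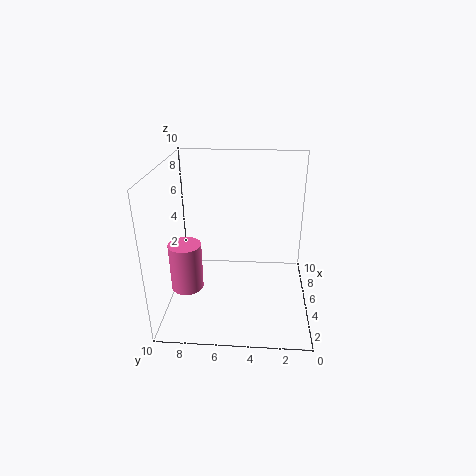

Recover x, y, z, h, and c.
x = 2, y = 8, z = 3, h = 3, c = 'hotpink'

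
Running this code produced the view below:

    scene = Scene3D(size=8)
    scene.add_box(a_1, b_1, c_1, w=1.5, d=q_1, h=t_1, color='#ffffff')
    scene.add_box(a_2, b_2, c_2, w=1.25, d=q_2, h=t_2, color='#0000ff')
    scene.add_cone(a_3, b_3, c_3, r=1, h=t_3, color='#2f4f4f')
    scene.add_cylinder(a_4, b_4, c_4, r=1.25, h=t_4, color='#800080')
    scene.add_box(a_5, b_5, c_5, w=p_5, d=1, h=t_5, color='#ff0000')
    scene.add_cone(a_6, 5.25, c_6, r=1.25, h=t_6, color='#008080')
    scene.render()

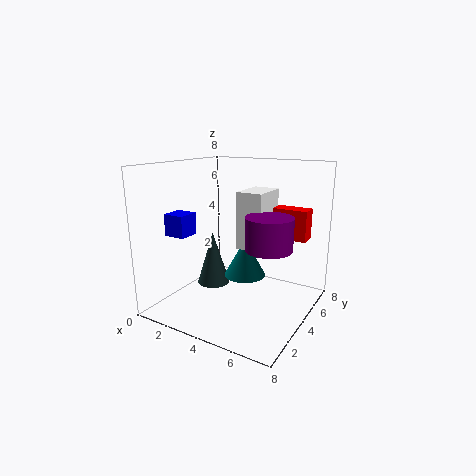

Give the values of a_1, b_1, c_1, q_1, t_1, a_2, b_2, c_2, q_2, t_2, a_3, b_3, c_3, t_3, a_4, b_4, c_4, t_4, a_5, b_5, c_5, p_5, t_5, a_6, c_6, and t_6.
a_1 = 3.75
b_1 = 4.25
c_1 = 3.25
q_1 = 2.25
t_1 = 3.25
a_2 = 0.25
b_2 = 2.25
c_2 = 4
q_2 = 1.25
t_2 = 1.25
a_3 = 1.75
b_3 = 4.75
c_3 = 0.5
t_3 = 3.25
a_4 = 6
b_4 = 3.75
c_4 = 3.75
t_4 = 1.75
a_5 = 5.25
b_5 = 5.75
c_5 = 3.75
p_5 = 2
t_5 = 1.75
a_6 = 3.75
c_6 = 1.25
t_6 = 2.25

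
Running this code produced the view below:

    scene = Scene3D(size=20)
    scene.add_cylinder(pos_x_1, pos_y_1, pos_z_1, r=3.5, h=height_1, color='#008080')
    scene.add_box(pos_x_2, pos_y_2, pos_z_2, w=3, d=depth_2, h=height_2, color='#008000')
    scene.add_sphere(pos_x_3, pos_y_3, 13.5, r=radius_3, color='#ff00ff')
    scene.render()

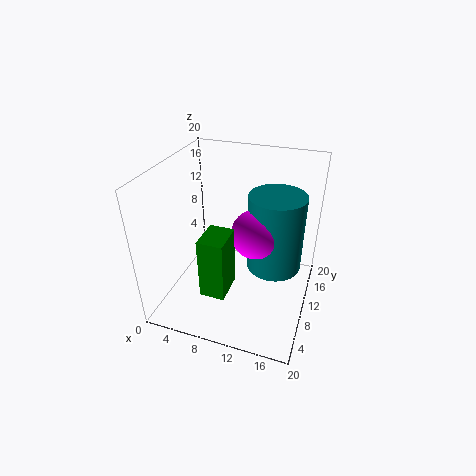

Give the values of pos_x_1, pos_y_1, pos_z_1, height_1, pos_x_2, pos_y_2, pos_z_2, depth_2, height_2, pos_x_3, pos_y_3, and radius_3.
pos_x_1 = 15.5, pos_y_1 = 8.5, pos_z_1 = 8, height_1 = 10, pos_x_2 = 8.5, pos_y_2 = 0.5, pos_z_2 = 7.5, depth_2 = 4, height_2 = 7.5, pos_x_3 = 13.5, pos_y_3 = 6.5, radius_3 = 3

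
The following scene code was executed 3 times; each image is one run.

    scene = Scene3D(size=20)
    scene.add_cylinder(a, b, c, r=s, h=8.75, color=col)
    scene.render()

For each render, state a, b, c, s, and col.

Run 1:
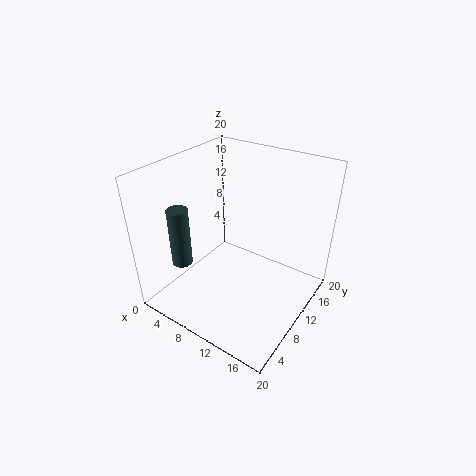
a = 2.5; b = 6.25; c = 5; s = 1.5; col = 'darkslategray'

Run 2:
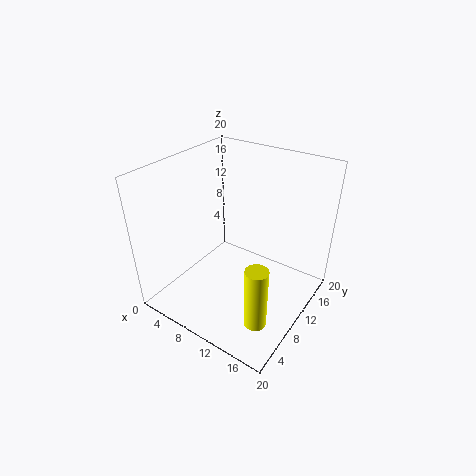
a = 16; b = 5.25; c = 1.25; s = 1.5; col = 'yellow'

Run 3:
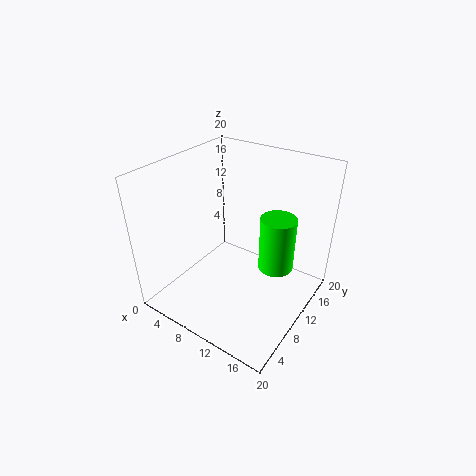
a = 13; b = 16.25; c = 2.25; s = 2.75; col = 'lime'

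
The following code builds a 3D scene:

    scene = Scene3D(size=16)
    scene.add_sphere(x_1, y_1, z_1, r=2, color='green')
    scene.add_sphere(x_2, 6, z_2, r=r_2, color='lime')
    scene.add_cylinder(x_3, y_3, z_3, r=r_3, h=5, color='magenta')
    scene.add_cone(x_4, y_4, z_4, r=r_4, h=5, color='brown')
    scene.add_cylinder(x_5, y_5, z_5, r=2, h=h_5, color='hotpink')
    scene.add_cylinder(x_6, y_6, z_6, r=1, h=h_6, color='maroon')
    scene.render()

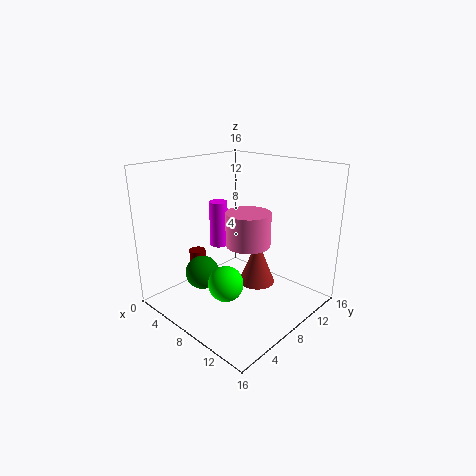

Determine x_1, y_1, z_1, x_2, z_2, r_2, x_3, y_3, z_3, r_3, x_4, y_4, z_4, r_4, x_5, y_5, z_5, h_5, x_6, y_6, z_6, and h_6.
x_1 = 4
y_1 = 6
z_1 = 3
x_2 = 8
z_2 = 3
r_2 = 2
x_3 = 6
y_3 = 7
z_3 = 7
r_3 = 1
x_4 = 10
y_4 = 9
z_4 = 3
r_4 = 2
x_5 = 13
y_5 = 4
z_5 = 10
h_5 = 3
x_6 = 2
y_6 = 7
z_6 = 2
h_6 = 3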